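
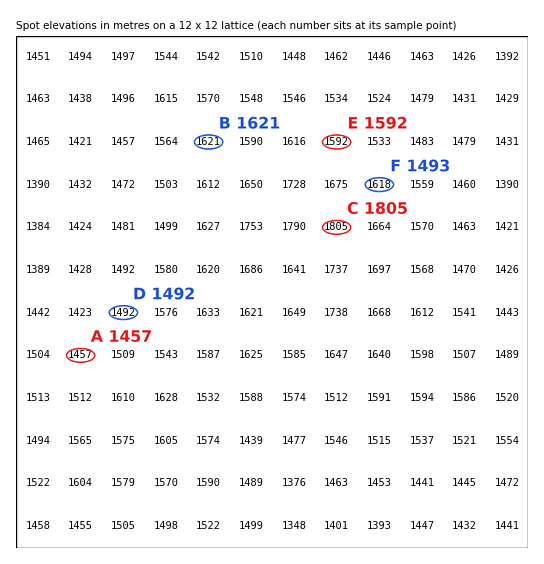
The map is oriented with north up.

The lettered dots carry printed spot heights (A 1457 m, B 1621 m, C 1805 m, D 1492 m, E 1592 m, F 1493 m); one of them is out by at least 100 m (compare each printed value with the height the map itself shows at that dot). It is F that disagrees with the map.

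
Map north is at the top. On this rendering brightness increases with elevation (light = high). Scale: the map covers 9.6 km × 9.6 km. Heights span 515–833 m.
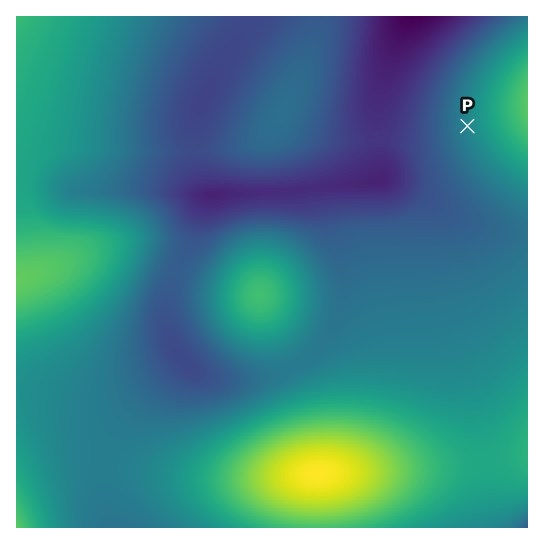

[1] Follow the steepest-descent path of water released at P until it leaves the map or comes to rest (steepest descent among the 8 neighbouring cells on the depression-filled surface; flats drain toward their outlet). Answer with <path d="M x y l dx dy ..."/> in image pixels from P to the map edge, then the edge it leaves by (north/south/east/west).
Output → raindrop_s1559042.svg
<path d="M467 126l-70 0-16-16 0-24 1-1 0-4 3-6 5-18 7-14 0-2 10-22 3-2"/>
exit: north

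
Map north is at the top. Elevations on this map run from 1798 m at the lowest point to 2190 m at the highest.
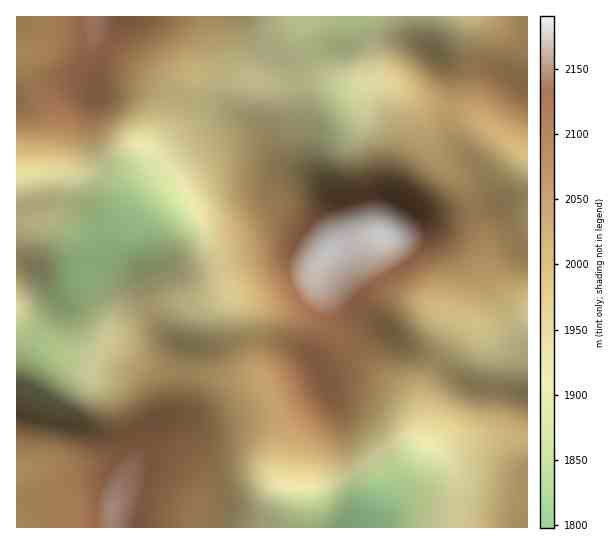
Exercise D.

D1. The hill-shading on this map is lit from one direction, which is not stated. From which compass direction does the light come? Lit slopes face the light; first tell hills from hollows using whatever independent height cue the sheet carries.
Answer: SW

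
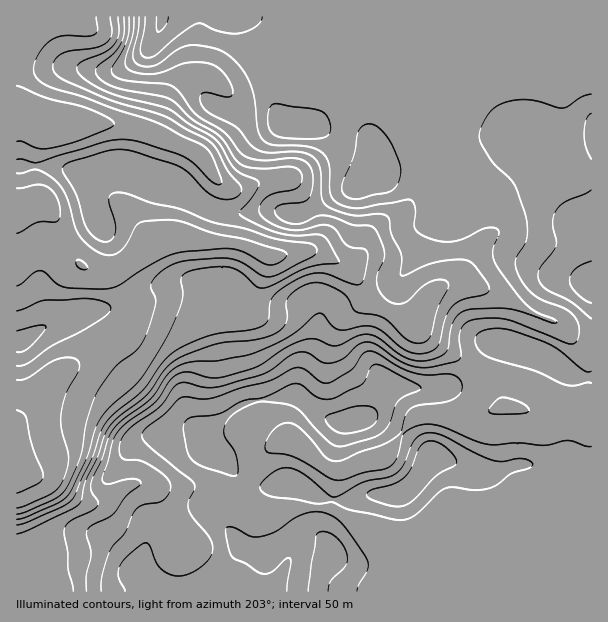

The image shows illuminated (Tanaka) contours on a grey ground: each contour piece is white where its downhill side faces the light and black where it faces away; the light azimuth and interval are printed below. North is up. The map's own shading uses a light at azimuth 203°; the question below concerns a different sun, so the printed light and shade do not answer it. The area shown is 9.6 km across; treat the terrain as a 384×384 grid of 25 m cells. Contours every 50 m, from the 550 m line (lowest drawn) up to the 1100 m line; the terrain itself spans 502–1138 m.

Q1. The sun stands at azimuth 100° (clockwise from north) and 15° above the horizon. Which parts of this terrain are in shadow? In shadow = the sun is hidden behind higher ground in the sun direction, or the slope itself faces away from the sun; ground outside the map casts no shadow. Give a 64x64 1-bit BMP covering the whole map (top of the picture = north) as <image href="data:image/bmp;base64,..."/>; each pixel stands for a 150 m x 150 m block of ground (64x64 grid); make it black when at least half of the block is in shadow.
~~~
<image width="64" height="64" href="data:image/bmp;base64,Qk0+AgAAAAAAAD4AAAAoAAAAQAAAAEAAAAABAAEAAAAAAAACAAATCwAAEwsAAAIAAAAAAAAA////AAAAAAAAAAAAAAAAAAAAAAAAAAAAAAAAAAAAAAAAAAAAAAAAAAAAAAAAAAAAAAAAAAAAAAAAAAAAAAAAAAAAAAAAAAAA8AAAAAAAAAD8AAAAAAAAAH8AAAAAAAAAf4AAAAAAAAB/gAAAAAAAAH/AAAAAcAAAf+AAAABwAAB/4AAAAHgAAD/wAAAAOAAAP/AAAAAAAAA/+AAAAAAAAB/+AAAAAAAAB/+AAAAAAAAA/4AAAAAAAAB/wAAAAAAAAD/AAAAAAAAAH8AAAAAAAAAPwAAAAAAAAAAAAAAAAAAAAAAAAAOAAAAAAAAAB4AAAAAAAAAHgAAAAAAAAAeAAAAAAAAAAQAAAAAAAAAAAAAAAAAAAAAAAAAAAAYAAAAAAAAABgAAAAAAAAAAAAAAAAAAAAAAAAAAAAAAAAAAAAAAAAAAAAAAAAAAAAAAAAAABgAAAAAAAAAGAAAAAAAAAAwAAAAAAAAABAAAAOAAAAAAAAAB4AAAAAAAAQHgAAAAAAAHAMAAAAAAAA+AAAAAAAAADwAAAAAAAAAPAAAAAAAAAAAAAAAAAAAAAAAAAAAAAAAgAAAAAAAAAAAAAAAAAAAAAAAAAAAAAAAAAAAAAAAAAAAAAAAAAAAAAAAAAAAAAPwAAAAAAAAB/AAAAAAAAAf+AAAAAAAAB/4AAAAAAAAH/gAAAAAAAA=="/>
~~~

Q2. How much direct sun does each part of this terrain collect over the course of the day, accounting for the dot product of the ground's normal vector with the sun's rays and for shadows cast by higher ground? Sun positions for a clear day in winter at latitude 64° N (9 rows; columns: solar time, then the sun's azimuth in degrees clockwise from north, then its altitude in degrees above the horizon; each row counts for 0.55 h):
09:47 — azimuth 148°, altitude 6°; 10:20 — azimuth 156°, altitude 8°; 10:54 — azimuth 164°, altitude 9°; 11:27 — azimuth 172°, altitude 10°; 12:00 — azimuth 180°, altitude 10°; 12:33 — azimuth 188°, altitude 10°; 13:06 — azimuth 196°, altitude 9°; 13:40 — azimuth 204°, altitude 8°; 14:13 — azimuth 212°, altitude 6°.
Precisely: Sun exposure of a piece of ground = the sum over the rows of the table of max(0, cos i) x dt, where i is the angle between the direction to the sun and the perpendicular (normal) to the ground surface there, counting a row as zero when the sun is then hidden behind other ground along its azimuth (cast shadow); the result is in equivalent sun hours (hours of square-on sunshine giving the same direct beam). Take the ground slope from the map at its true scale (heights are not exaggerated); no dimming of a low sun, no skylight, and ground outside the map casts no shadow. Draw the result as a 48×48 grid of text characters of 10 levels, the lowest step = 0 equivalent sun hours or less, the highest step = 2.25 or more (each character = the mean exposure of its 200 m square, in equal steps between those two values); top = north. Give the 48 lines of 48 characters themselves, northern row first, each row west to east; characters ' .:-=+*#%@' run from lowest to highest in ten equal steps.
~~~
-:::.. .-----=========--------------------------
::.     .::-+**++++++=---===--------------------
:..      .:+#####*==----------------------------
:...     -#%#*****+--------------------::::::---
---==-::=#@@#+===++=::---:::::-------:::::::::::
+**##%%%%%@%#+-::-==::::::::::::-----::::...::..
**#%%@@@@@@%#*=:.:-=:....::::::::---:::... ...  
-=+**#%@@@@@@%*=-::--.   .:::.::::-::::........ 
::::....-+#%@@@@#+---:.  .:::..:::-::::::::::.::
.          :+%@@@%+==+*++=-::::::---:::------::-
             :+%@%*+#@@@@*=--::::---------------
               :+###@@@@@*=-:::::---------------
--::. .:::.     :*%@@@%#*=-:::::---::--==---::--
*##*+-=++=-::    -#*=-.:--:::---=-:::--===--:::-
****+=-=+*+++=:   .:    .---=+**+-:::---=---::::
=--=+=::-++***+:        .+#%%%@#+--------=--::..
.  :==:::-+**##*+--=+=--+%@@@@#=-----=====--:::.
   .=+=-:-=++++*###%@@@@@%###*=---======-------:
.:::=**+=---.     .-*#%#+=++++====++++=-:::-----
::::-+**+-:               .==--===+**+=-:..:::::
::::..-=-.                 ....:-=+++====-:.....
...     .   ... ..           ..:=++=-:-=++=-::..
..        .:::::::.           :-==-:.   .+*++==-
 .       .::..::.      ...     ...        -#%%#*
    ..::::....          ...                .=*##
  .-===-:...                                 .-+
.-=++=-:..                          .:.       .-
=+**=-:..                           .===-:.    :
#**+=::.                             -+****=:  .
#*=-::..                    ..       .=+**##*=:.
+=-:....                     ::..   .::-==++**+=
=-:::...            ..::     .-=**+++=-----==+++
--::::.          .:==+*+:    .:=+====--::-----==
::::::.      ...:-===+**+-..:-==:     ..::::::::
::::::.   ..:--:----===+****###=.              .
::::::...-===--::::--:::=*#%%%*:.               
..    ..-+**+==--::::   .=**=:   .::.           
.      .=**#**+++=-:     .-:     :=+=-:.:------:
.     .-++=++++++=-:...          -+**+==========
     .=+-. .:::::===-=++-.   . .-+*+++++==------
      ::.   .::..:-=++++==-=+*****+=====--------
        ....:===-::---:. ..-+*###+=---------::::
   ...  .:::-=++=:.......  .:==+==----------::::
.:-----:...:--===-:. .-=-.  .:------------------
-------:. .::::::---:-=-::....:::---------------
-----:::..::.  .:-+===-::-==::------------------
:-----::-==:...:-=====-::=++==------------------
:--------==--:---------::--=--------------------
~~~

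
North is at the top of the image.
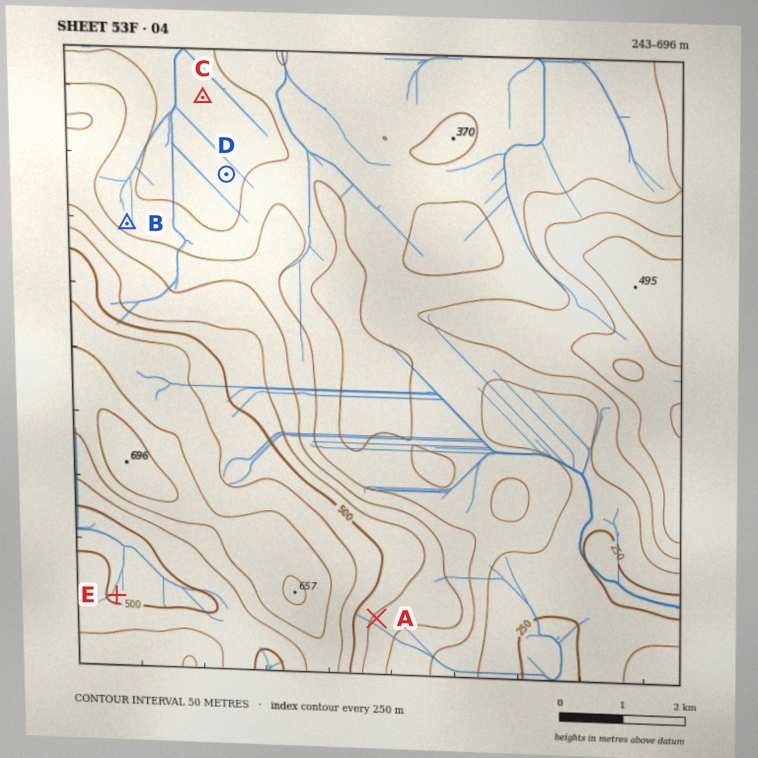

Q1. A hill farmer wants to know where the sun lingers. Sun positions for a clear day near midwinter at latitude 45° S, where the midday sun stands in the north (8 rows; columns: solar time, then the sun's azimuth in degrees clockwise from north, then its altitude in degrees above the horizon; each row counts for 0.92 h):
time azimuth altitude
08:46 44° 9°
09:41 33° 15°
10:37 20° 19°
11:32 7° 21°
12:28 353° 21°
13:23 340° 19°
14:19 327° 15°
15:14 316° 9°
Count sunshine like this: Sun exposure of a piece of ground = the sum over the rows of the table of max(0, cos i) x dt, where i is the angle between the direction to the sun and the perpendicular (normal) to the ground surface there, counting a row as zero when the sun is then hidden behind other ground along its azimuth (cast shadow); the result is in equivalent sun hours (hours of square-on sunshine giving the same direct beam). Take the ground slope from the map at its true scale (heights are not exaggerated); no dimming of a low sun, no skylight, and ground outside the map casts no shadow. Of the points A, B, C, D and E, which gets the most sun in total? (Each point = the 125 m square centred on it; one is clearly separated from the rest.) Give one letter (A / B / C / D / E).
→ B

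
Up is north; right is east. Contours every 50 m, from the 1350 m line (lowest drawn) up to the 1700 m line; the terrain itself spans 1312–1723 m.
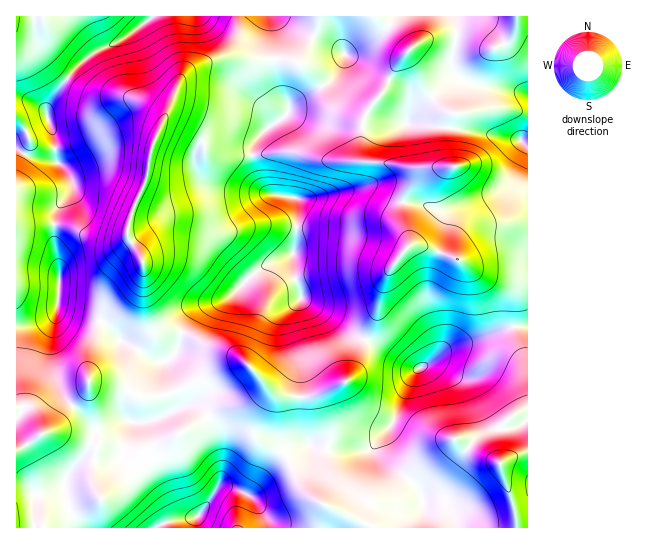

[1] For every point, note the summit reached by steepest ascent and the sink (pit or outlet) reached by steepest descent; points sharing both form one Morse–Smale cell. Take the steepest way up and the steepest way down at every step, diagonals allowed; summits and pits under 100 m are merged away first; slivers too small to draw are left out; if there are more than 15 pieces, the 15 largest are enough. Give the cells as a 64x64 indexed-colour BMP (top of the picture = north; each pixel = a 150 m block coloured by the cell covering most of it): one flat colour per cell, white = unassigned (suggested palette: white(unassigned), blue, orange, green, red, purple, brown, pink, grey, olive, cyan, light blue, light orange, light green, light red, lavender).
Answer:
<image width="64" height="64" href="data:image/bmp;base64,Qk12CAAAAAAAAHYAAAAoAAAAQAAAAEAAAAABAAQAAAAAAAAIAAATCwAAEwsAABAAAAAAAAAA////ALR3HwAOf/8ALKAsACgn1gC9Z5QAS1aMAMJ34wB/f38AIr28AM++FwDox64AeLv/AIrfmACWmP8A1bDFAO7mZmZmZmZmZt3d3d3d3dqqqqqqqqozMzMzMzMzMzM87uZmZmZmZmZmZmZt3d3d2qqqqqqqMzMzMzMzMzMzM8zu5mZmZmZmZmZmZmbd3d2qqqqqozMzMzMzMzMzMzMzzO7mZmZmZmZmZmZmZt3d3aqqqqMzMzMzMzMzMzMzMzPM7uZmZmYWZmZmZmZmbd1mqqqqMzMzMzMzMzMzMzMzM8zu5mZmZhEWZmZmZmZmZmaqqqozMzMzMzMzMzMzMzM8zO5mZmZmERFmZmZmZmZmZmqqozMzMzMzMzMzMzMzMzzM7mZmZmYRERZmZmZmZmZmZqqjMzMzMzMzMzMzMzMzPMzmZmZmZhERFmZmZmZmZmZmajMzMzMzMzMzMzMzMzM8zOZmZmZmERERZmZmZmZmZmZkMzMzMzMzMzMzMzMzMzzM5mZmZmYRERERZmZmZmZmZkREREREREMzMzMzMzMzPMzu5mZhERERERERZmZmZmZERERERERERDMzMzMzMzPMzO7pkRERERERERERZmZmZkREREREREREQzMzMzMzM8zM7pmZEREREREREREWZmZmRERERERERERDMzMzMzMzPMzumZkREREREREREREWZmZEREREREREREQzMzMzMzMzPJmZmZERERERERERERERZmRERERERERERDMzMzMzMzMzmZmZmRERERERERERERERZEERFEREREREMzMzMzMzMzOZmZmZkREREREREREREREREREREURERERDMzMzMzMzM5mZmZmRERERERERERERERERERERFEREREMzMzMzMzMzmZmZmZERERERERERERERERERERERRERERDMzMzMzMzOZmZmZkREREREREREREREREREREREUREREQzMzMzMzM5mZmZmRERERIiIRERERERERERERERREREREQzMzMzMzmZmZmZkRERIiIhERERERERERERERFEREREREMzMzMzOZmZmZmRESIiIiERERERERERERERERREREREREQzMzM5mZmZmZESIiIiIhERERERERERERERFERERERERERDMzd5mZmZkSIiIiIiERERERERERERERERRERERERERERER3d3mZd3IiIiIiIhERERERERERERERFERERERERERERHd3d3d3dyIiIiIiIREREREREREREREUREREREREREREd3d3d3d3ciIiIiIiIhERERERERERERRERERERERERER3d3d3d3d3IiIiIiIiIREREREREREREURERERERERERHd3d3d3d3dyIiIiIiIiERERERERERERREREREREREREd3d3d3d3d3ciIiIiIiIhERERERERERFERERERERERER3d3d3d3d3dyIiIiIiIiIhERERERERERRERERERERERHd3d3d3d3d3IiIiIiIiIiIhEREREREREUREREREREREd3d3d3d3d3IiIiIiIiIiIiIhERERERERRERBFERERER3d3d3d3d3ciIiIiIiIiIiIiEREREREREREREURERERHd3d3d1VVUiIiIiIiIiIiIiIRERERERERERERFEREREd3d3dVVVVSIiIiIiIiIiIiIhERERERERERERERRERERVVVVVVVVVIiIiIiIiIiIiIiEREREREREREREREREREVVVVVVVVVVSIiIiIiIiIiIiIRERERERERERERERERERVVVVVVVVVVIiIiIiIiIiIiIhERERERERERERERERERFVVVVVVVVVUiIiIiIiIiIiIREREREREREREREREREREVVVVVVVVVVVIiIiIiIiIiERERERERERERERERERERERVVVVVVVVVVUiIiIiIiIiERERERERERERERERERERERFVVVVVVVVVVSIiIiIiIiIREREREREREREREREREREREVVVVVVVVVVVUiIiIiIiIhERERERERERERERERERERERVYiFVVVVVVVSIiIiIiIiERERERERERERERERERERERGIiIVVVVVVVVIiIiIiIiIREREREREREREREREREREREYiIhVVVVVVVUiIiIiIiIhERERERERERERERERERERERiIiFVVVVVVVVIiIiIiIiIRERERERERERERERERERERGIiFVVVVVVVVUiIiIiIiIiEREREREREREREREREREREYiIVVVVVVVVVVIiIiIiIiIiERERERERERERERERERERiIhVVVVVVVVVUiIiIiIiIiIRERERERERERERERERERGIiFVVVVVVVVVVIiIiIiIiIiEREREREREREREREREREYiIhVVVVVVVVVUiIiIiIiIiIiERERERERERERERERERiIiIVVVVVVVVVSIiIiIiIiIiIiERERERERERERERERGIiIiFVVVVVVVVUiIiIiIiIiIiIhEREREREREREREREYiIiIhVVVVVVVVVIiIiIiIiIiIiERERERERERERERERiIiIiIVVVVVVVVVVUiIiIiK7IiIhERERERERERERERGIiIiIiFVVVVVVVVVVW7u7u7siIiEREREREREREREREYiIiIiIiFVVVVVVVVVbu7u7u7IhERERERERERERERERiIiIiIiIiFVVVVVVVVW7u7u7sRERERERERERERERERGIiIiIiIiIhVVVVVVVVbu7u7//EREREREREREREREREYiIiIiIiIiIhVVVVVVVu7u///8RERERERERERERERER"/>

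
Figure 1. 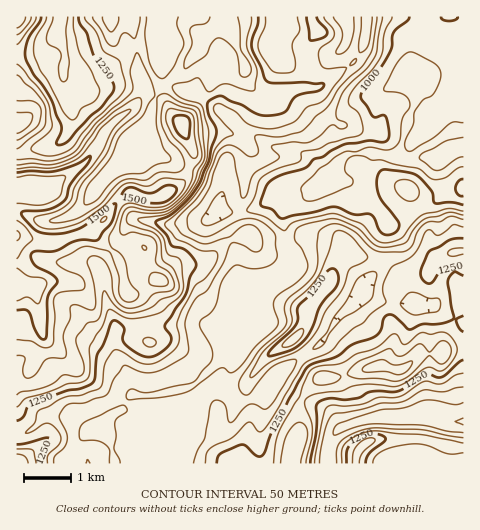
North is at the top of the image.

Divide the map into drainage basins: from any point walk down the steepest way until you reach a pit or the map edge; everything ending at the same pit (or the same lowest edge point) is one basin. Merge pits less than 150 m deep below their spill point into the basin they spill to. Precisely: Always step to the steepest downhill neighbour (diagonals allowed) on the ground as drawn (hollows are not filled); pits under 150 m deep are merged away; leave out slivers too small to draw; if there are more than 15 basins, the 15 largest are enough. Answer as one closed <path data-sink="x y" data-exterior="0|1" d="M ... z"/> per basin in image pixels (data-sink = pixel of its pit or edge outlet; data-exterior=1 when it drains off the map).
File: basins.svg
<path data-sink="442 155" data-exterior="0" d="M463 16l-353 1 6 3 16 0 6 53 5 14-3 12-10 11-22 17-12 21-15 18-33 22-19-3-13 8 1 271 274 0 0-8 9-19 0-33 6-13 13-12 17-1 40-12 26 4 17-16 20 0 8-4 17-2z"/><path data-sink="61 17" data-exterior="1" d="M110 16l-94 1 1 175 12-7 19 3 33-22 15-18 12-21 22-17 10-11 3-12-5-14-6-53-16 0z"/><path data-sink="463 421" data-exterior="1" d="M463 348l-16 2-8 4-20 0-17 16-26-4-40 12-17 1-13 12-6 13 0 33-9 19 0 7 172 1z"/>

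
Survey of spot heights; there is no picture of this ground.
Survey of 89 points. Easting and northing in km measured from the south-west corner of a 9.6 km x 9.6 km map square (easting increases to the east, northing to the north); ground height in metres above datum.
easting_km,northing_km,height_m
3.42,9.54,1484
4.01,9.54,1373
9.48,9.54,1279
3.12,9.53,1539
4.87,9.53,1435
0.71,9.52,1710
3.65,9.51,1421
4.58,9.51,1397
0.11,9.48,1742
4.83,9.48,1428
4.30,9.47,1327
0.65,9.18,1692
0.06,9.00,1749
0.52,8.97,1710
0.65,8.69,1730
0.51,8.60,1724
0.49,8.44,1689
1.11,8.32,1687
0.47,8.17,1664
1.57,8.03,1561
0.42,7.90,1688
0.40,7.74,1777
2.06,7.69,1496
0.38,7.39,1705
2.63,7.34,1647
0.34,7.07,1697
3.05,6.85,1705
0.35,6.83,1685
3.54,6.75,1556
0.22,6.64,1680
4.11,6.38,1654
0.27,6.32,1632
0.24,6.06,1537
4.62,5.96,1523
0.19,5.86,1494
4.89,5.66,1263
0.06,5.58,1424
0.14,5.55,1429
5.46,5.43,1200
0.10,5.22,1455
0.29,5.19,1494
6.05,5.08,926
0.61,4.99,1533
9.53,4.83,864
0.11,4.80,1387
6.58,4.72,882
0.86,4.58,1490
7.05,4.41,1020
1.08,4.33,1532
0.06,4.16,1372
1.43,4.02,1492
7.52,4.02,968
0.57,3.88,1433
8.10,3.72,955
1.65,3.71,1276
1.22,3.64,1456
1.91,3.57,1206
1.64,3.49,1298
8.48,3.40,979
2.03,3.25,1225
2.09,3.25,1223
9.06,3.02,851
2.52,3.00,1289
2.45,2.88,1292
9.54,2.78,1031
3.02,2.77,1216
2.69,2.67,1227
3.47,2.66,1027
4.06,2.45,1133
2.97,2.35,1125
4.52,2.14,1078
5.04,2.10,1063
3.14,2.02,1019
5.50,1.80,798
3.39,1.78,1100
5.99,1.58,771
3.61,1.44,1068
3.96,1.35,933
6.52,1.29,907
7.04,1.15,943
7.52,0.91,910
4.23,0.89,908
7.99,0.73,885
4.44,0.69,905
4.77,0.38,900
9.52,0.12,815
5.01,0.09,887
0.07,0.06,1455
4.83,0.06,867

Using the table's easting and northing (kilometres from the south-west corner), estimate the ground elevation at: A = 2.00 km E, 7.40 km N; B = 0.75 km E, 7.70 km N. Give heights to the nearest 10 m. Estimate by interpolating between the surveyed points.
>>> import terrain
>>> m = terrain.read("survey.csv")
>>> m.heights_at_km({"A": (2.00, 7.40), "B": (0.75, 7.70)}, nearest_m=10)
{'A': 1560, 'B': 1720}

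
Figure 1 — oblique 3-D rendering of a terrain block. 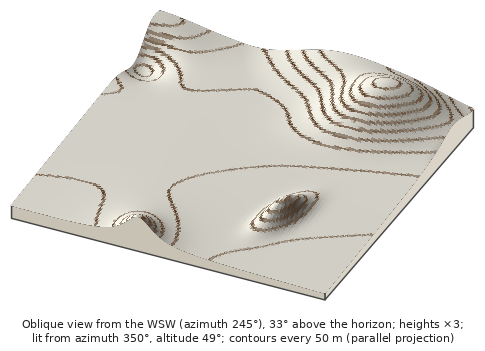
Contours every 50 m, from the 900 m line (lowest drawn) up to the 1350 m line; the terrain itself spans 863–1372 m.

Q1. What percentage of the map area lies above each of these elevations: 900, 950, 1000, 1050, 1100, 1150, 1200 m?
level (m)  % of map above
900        93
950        67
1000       28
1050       18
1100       13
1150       9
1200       6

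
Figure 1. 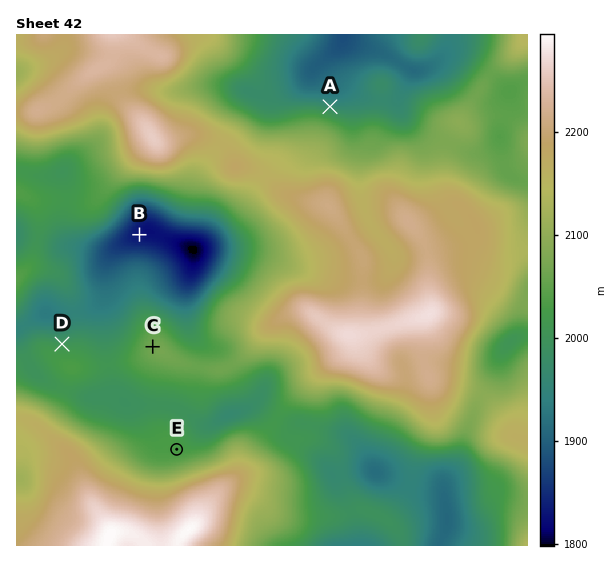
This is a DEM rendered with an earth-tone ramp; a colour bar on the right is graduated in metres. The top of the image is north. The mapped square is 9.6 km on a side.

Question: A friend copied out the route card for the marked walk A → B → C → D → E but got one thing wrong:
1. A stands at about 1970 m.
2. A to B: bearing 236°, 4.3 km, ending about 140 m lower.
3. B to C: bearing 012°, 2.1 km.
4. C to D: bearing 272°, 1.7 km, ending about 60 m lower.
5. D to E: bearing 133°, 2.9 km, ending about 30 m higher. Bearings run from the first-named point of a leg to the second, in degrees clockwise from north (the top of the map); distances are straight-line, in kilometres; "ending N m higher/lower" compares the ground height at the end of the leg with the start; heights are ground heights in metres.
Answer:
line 3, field bearing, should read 173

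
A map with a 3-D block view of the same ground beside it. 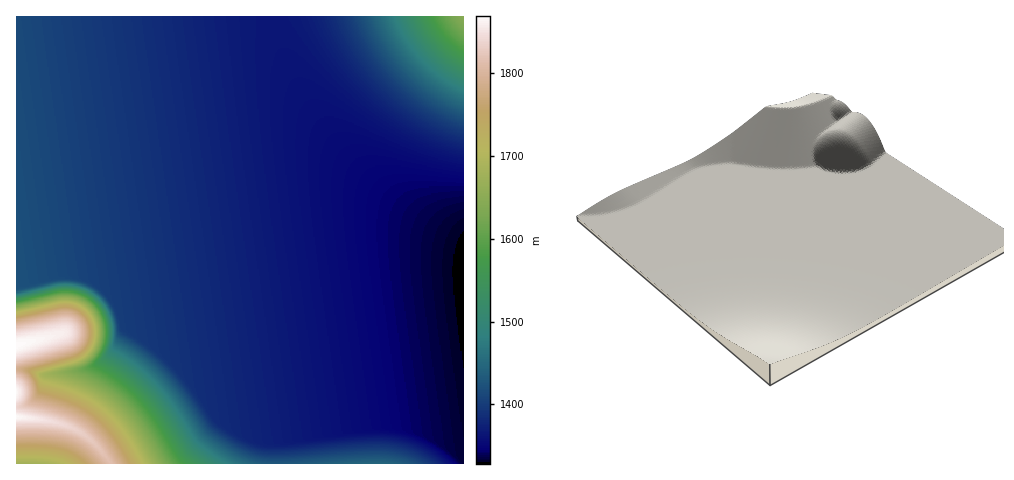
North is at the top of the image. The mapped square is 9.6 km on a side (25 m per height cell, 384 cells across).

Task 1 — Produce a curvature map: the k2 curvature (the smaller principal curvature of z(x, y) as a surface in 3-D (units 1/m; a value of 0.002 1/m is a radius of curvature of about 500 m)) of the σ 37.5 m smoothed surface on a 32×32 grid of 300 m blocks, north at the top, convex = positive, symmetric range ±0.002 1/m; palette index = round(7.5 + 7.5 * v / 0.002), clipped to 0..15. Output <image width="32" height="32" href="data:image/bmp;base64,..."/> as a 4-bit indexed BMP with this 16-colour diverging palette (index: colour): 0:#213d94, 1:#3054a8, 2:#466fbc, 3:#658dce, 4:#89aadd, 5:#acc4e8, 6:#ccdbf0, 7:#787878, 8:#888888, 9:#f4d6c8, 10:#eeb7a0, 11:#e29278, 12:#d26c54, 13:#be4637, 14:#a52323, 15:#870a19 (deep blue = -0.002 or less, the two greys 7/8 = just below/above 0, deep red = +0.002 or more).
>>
<image width="32" height="32" href="data:image/bmp;base64,Qk12AgAAAAAAAHYAAAAoAAAAIAAAACAAAAABAAQAAAAAAAACAAATCwAAEwsAABAAAAAAAAAAlD0hAKhUMAC8b0YAzo1lAN2qiQDoxKwA8NvMAHh4eACIiIgAyNb0AKC37gB4kuIAVGzSADdGvgAjI6UAGQqHAHd3d4h3d3d3d3d3d3eIh3Z3d3eHd3d3d1ZmZmd3d3Znd3eIh3d3d1Z3d3d2ZmZ3d3iIh3d3d3V3d3d3d3d3d3dUd3d3d3dmd3d3d3d3d3d3pHd3d3d3V3d3d3d3d3d3dyAAFXd3dXd3d3d3d3d3d3d3iIInd1d3d3d3d3d3d3d3iIipNWV3d3d3d3d3d3d3d3d5qoBnd3d3d3d3d3d3d3d3ealyd3d3d3d3d3d3d3d3d4mZBnd3d3d3d3d3d3d3dwFYUEd3d3d3d3d3d3d3d3d3MTd3d3d3d3d3d3d3d3d3d3d3d3d3d3d3d3d3d3d3d3d3d3d3d3d3d3d3d3d3d3d3d3d3d3d3d3d3d3d3d3d3d3d3d3d3d3d3d3d3d3d3d3d3d3d3d3d3d3d3d3d3d3d3d3d3d3d3d3d3d3d3d3d3d3d3d3d3d3d3d3d3d3d3d3d3d3d3d3d3d3d3d3d3d3d3d3d3d3d3d3d3d3d3d3d3d3d3d3d3d3d3d3d3d3d3d3d3d3d3d3d3d3d3d3d3d3d3d3d3d3d3d3d3d3d3d3d3d3d3d3d3d3d3d3d3d3d3d3d3d3d3d3d3d3d3d3d3d3d3d3d3d3d3d3d3d3d3d3d3d3d3d3d3d3d3d3d3d3d3eHd3d3d3d3d3d3d3d3d3d4h3d3d3d3d3d3d3d3d3d3iI"/>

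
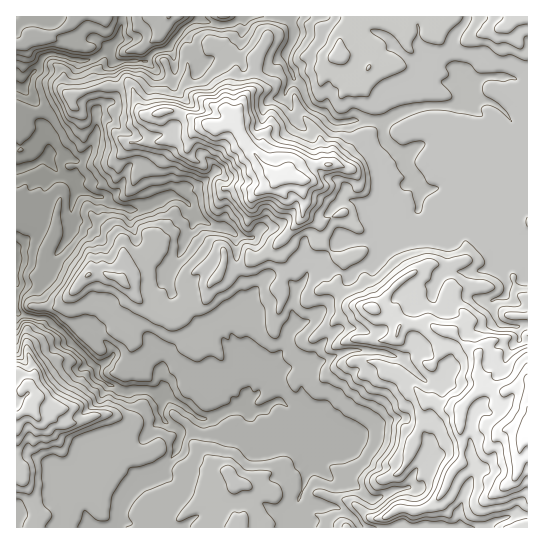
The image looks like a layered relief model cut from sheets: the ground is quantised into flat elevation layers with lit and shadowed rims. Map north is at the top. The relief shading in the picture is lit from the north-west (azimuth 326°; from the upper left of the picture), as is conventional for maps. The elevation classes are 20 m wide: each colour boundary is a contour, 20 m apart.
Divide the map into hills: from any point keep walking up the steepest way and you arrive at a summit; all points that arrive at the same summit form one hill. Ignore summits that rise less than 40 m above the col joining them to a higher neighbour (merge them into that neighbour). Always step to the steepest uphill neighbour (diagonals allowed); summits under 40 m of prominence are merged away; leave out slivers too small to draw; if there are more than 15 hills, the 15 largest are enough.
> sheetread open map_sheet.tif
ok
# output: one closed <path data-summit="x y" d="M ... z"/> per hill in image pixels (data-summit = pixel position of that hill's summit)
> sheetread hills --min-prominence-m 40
<path data-summit="527 431" d="M469 87l-6 0-2 12-3 6-39 2-24 8-11 7 1 19 19 16 3 10 9 10 7 12-4 10 0 11 12 12 4 15-44 3-18 23-16 6-7 7-32-11-8 0-3 2 0 10-10 12-12-12-16-1-8 6-19 25 2-4-1-20-7-14-1-35-10-6-14-3-14-9-13 23-4 15-9 12-2 17 3 10 10 3 6 6 14 27-25 15-15 15-3-9-9-11-29-18-8 0-18 11-8-8-4 0-15 14 28 29 1 8 10 9 19 8 17-3 11 3 7 11 0 11 3 7 9 6 4-2 10-16 14 10 9 0 20-10 12-1 4 3 12 0 17-10 6 0 18 12 14 20 2 12-4 8-6 29-10 31-1 15 234-1 0-372-9-10-4-18-8-13-14-11-14-3-3-10z"/><path data-summit="282 177" d="M243 16l-12 9 1 6-3 7-13 17-10 8-5 1-4-3-4-15-4-7-8-7-12 15 6 15-2 7-3 2-11 1-13-11-34 2 5 24-1 8-5 6-10 4-5 6 1 19-5 16-11 14-6 1 1 10-4 8 4 8 18 9 9 1 14 10 12 2 12 0 25-12 8-1 12 5 10 14 7 6 30 11 3 5 0 32 7 14 2 21 16-22 8-6 16 1 12 12 10-12 0-10 3-2 8 0 32 11 7-7 16-6 18-23 44-3-4-15-12-12 0-11 4-10-7-12-9-10-3-10-19-16-1-18-11-3-22 0-14 3-6-3-6-8-14-5-7-13-1-7-10-9-8-23-22 16-12 0-6-3-5-10 1-24 3-7z"/><path data-summit="34 411" d="M17 312l-1 215 98 1 5-9 4-21 15-17 22-10 15-17 6-21-6-6-11-6-3-7 0-11-7-11-8-3-20 3-19-8-10-9-1-8-9-10-18-16-6-9-16-13-9 0z"/><path data-summit="519 17" d="M527 16l-237 0 3 11 0 11-8 19 8 21 10 9 6 18 16 7 6 8 6 3 14-3 22 0 10 3 12-8 24-8 39-2 3-6 2-12 6 0 7 3 3 10 14 3 14 11 8 13 4 18 8 10z"/><path data-summit="123 282" d="M77 188l-5 14-1 28-3 8-13 17-8 18-6 6-15 5-10-1 0 28 10 5 21 3 20 18 16-13 4 0 8 8 18-11 8 0 29 18 9 11 3 9 15-15 26-15-8-11-7-16-6-6-10-3-3-10 2-17 12-17 1-10 9-14 3-11-10-13-12-5-8 1-25 12-12 0-12-2-14-10-9-1z"/><path data-summit="235 483" d="M281 401l-6 0-17 10-12 0-4-3-12 1-20 10-9 0-14-10-11 17 5 8-6 20-17 19-16 6-15 14-6 8-2 18-4 8 178 1 2-3 0-12 10-31 6-29 4-8 0-8-11-19z"/><path data-summit="35 38" d="M122 16l-105 0-1 70 3 2 6-1 6-12 9-10 1-6 6-4 11 0 24 6 12-2 15-8 10-13 4-15z"/><path data-summit="169 17" d="M199 16l-76 0-4 22-10 12 3 11 2 2 32-2 8-9 16-5 13-18 14-9z"/>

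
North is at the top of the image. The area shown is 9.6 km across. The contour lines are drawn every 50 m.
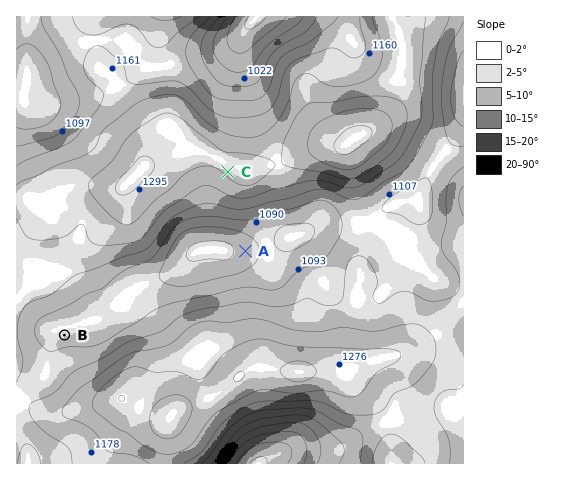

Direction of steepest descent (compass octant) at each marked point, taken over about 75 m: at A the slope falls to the W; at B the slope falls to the N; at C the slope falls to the SW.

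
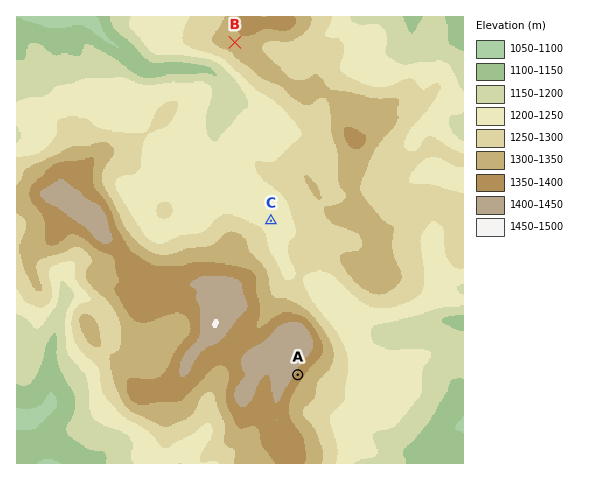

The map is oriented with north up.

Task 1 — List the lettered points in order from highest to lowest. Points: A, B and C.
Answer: A B C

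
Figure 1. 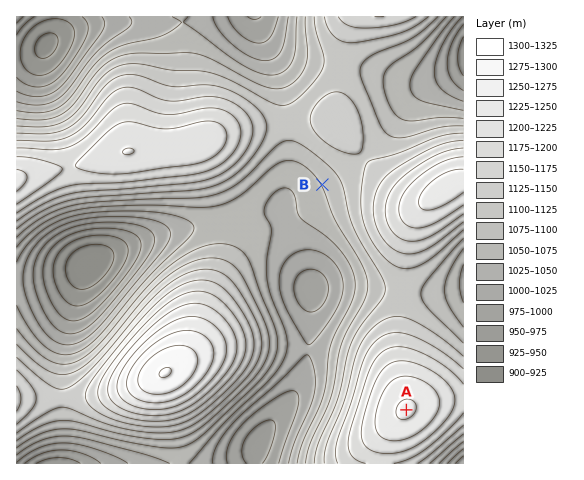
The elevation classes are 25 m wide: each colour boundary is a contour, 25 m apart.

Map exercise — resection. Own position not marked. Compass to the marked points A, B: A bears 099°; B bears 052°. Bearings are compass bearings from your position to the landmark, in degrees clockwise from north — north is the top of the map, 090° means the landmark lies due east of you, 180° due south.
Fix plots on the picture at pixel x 97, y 361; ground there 1120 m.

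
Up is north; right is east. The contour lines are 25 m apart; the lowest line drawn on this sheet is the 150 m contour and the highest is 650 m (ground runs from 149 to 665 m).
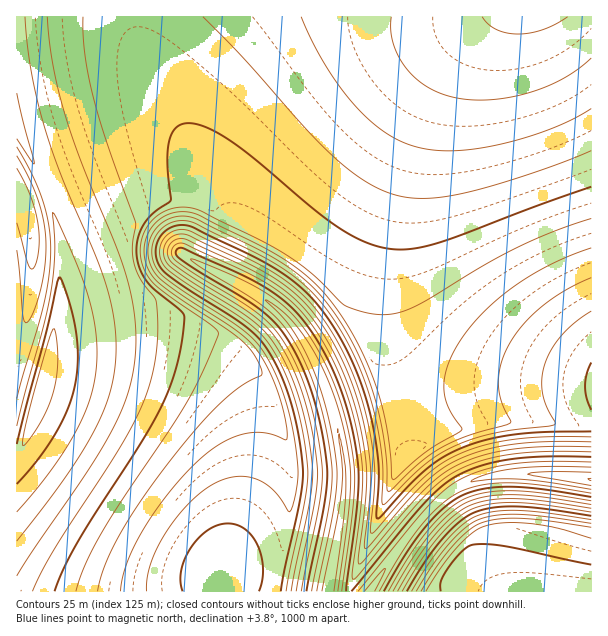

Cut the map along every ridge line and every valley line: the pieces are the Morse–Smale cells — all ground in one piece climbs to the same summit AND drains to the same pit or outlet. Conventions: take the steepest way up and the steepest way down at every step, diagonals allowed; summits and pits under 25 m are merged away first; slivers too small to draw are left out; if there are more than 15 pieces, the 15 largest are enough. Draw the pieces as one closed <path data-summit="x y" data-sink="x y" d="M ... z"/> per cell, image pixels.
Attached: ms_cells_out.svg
<path data-summit="41 389" data-sink="329 591" d="M134 16l-118 1 0 114 8 10 22 47 8 22 6 30 0 57-6 41 77-8 43 0 30 4 14 4 21 12 15 18 16 25 12 32 8 39 0 36-14 91 72 1 49-124 13-15-13-49-61 16-18-54-24-40-28-26-61-34 21-44 2-7-74-135-16-41z"/><path data-summit="527 17" data-sink="329 591" d="M492 16l-358 1 4 22 16 41 74 135-2 7-21 44 61 34 28 26 24 40 18 54 59-16 2-2-6-22-6-44 0-61 12-74 23-78 20-46 20-29z"/><path data-summit="527 17" data-sink="591 479" d="M591 16l-97 0-24 20-30 41-16 34-14 39-13 51-11 59-1 76 6 44 5 21 2 2 45-9 46-6 39-3 64-1z"/><path data-summit="41 389" data-sink="591 479" d="M174 330l-63 1-49 6-10 4-18 73-12 39-6 8 1 131 259-1 14-91 0-36-13-53-17-34-21-27-21-12-14-4z"/><path data-summit="41 389" data-sink="591 479" d="M591 385l-63 0-39 3-46 6-45 9 0 11 12 39-12 12-7 21 14 16 2-2 4 6 14 10 21-22 9-6 31-12 23-2 28 0 54 6z"/><path data-summit="573 591" data-sink="591 479" d="M537 474l-28 0-35 6-28 14-22 22 40 38 14 22 17 16 96 0 1-112z"/><path data-summit="41 389" data-sink="21 203" d="M17 132l0 328 7-11 25-90 9-48 3-39-1-32-6-30-12-33z"/><path data-summit="573 591" data-sink="371 591" d="M425 517l-17 19-38 55 124 1-16-16-14-22z"/><path data-summit="41 389" data-sink="371 591" d="M392 487l-4 4-39 97 1 4 19 0 3-2 24-38 28-36-17-16-2 2z"/>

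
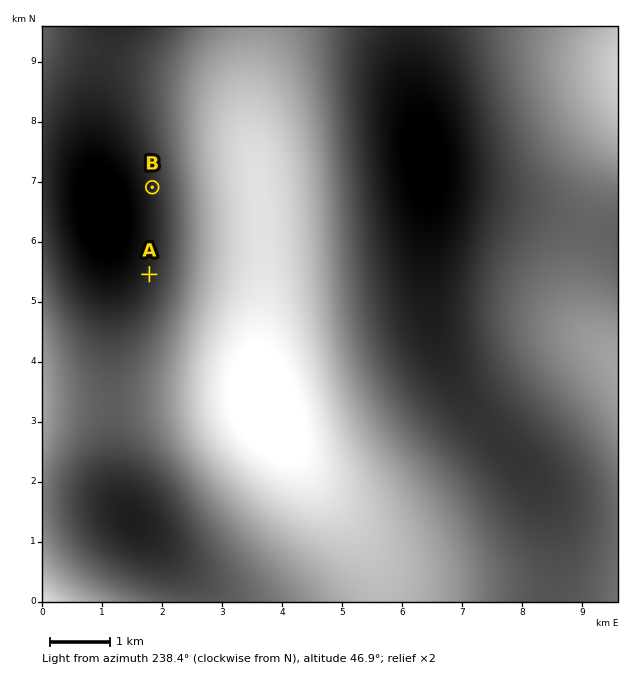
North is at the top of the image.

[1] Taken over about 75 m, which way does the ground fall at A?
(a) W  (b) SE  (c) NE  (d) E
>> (d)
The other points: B E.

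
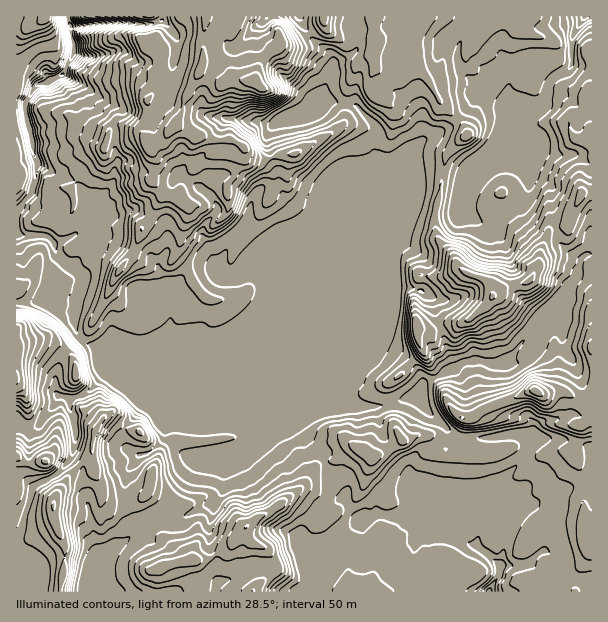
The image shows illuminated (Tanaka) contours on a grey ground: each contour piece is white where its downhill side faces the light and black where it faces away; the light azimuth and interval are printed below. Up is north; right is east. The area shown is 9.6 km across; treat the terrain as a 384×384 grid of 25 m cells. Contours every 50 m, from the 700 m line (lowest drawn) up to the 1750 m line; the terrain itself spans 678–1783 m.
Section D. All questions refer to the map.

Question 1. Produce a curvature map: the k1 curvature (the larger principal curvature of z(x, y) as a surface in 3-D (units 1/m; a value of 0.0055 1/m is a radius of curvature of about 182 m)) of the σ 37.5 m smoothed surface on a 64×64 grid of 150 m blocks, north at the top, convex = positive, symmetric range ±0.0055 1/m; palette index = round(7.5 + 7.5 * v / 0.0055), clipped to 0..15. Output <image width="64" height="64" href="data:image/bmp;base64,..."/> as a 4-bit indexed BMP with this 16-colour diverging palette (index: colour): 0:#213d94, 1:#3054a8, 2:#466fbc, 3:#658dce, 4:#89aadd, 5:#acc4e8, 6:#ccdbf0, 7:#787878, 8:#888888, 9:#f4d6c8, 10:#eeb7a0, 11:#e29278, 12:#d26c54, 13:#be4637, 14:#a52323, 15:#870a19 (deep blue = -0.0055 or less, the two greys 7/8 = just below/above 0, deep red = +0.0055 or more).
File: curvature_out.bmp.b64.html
<image width="64" height="64" href="data:image/bmp;base64,Qk12CAAAAAAAAHYAAAAoAAAAQAAAAEAAAAABAAQAAAAAAAAIAAATCwAAEwsAABAAAAAAAAAAlD0hAKhUMAC8b0YAzo1lAN2qiQDoxKwA8NvMAHh4eACIiIgAyNb0AKC37gB4kuIAVGzSADdGvgAjI6UAGQqHAIeI7md4h3mKh4mYiZvcdniIiZiIiImIiImrW8mIh4mYeHe/h4iImqqZmId4eJ3Jyod4mIiHh4iImazJypmIiId4d5+HiIib3bmIl3iHeM2od3eYeIeHeIiIitiqmIiIqHh3n4d3iJqZve7bmXh4y4d3d5iIl3eIiIiaqJqYh3eZiHePqHd4iIeHi5mriZvoeHd4mHiYeIiImZibmph3d5qIiK+YeIiIh5qauKu5zbp3iImIiJiIeIiIiLqJmHeIqomI/IiKiId5l3i3icuoeHeZmIiImIiIh4mYmYiJh4ipiIn5eIuIh4iHebipneh3h4qoh3iYiIiIiJiIiIiZiKmYm/eJm6iId4mIuXra/8iYmZuXeIiId4iIiIiIiIiIqaiL+IeLqZqYibuGe8eZ/5iHiaqIiZiHeIiIiIiHeHeZyJv5Z4uomsmbqsqpp4ae+oiXe7iJh4d3eIh3h4iIiJnWqe2YjJiIyql3ipeHeImuuYh42Ih3h4h4iHeIeIh3mbmIn6i9mIjMl3d4h3d3iXm4iIe6iHeHiHiId4iHeIiYibyq+Ot3eL+Hd3iHh3iJeKmIh5yXd4iIeIiIiJh3iKjt/7e7+ZmXn6d3eIh3iIiJiZmHnLh2iYiIiIiIiod5uOms+oz3eIeMx3d4iId3d4mIeJrczaiJqqqqqqqJqqqn1or6efdnieyamZmIiIiIiIiZvah53qiZmIiImpiIiaanePp4+ne/+nmZmZmZiId4iZu4ionr3siaiIiId4h4uYp464vPec+neId3iIiHd3eKu6mKnNiYmJvLqpqnre7sfonMe4/8yah4iIiIiId3d4iHiIicuYd47/yqq4iaiIiPmaverO6XiIh3d4iIiIiIh3eHd4mIh5v4nP64Z8yXib+peKicqod4h3d3eIiIiIiIiIiIiId4n6d4nP/a+4rL6meL2qx4iHeHd3eIh3iIiIiIiJrLiHe/mImIiv/sy5npiIv+p4eIiIiIiIiHd4iIiHd3ib/pdrqYmYh3nZmYi/h3ePlnd4iHd4iIiIh3eIiHd3iIiN+Jx3iZd2eamJh86HiI+XeIiIiHd4iIiId3eIh3iHd3jL+neIiHeHeYl33oiI36h4iIiIh4iIiId3d4iIeIiHd4v5mJiIiIh4mYjdqZromHd4iIiIiIiIh3d3eIh4iHd3j7ubpol6iIiomtybzZfLh3iIiHiIiIiHd3d4iHd3d3ifm52nuIp4iKh337qqh76HiIiIiHiIiIh3d4iIh3d3eJ+6vPuHmYiIh3fbyYiHn6aJiIiIiIiIiIiIeIiId4d3n5irz8mJl3d3d9iYiJd5+KmIiHiIiIiIiIh3iIh4h3eviZd5/YqYd3iIyYeImIfrqIiIh4m7uYiIiIiIiIiHd893h3eeypmYh3fKmHiId5+Wd3eIi5eJmYiIiIiIiId3u1ead4yqu6qYibm4iJp3j7Voh3i5d3eJiHeIiIh4h3edq5mq3rvv25eIqLmJqXiL+pqqmbd3iHiId4iIiIeHeK7Ku+/qqXrriZeom5mHmYn+mnvJl3eId3iHd3iIiIiIyoaO6XeIm86oiLiLqKqIiI+3mMqHeIiHd4iIiIiIiIiXd6+nZoaJrpp3eru3upiIaveYnIh4eId3d4iHiIiHeHia+6l3homeiKmWmHmYiYd3+oiMp8iImHd3iId4iId4iJ7GmYd3p4y4yXrLuqiImYjch4y37YiJh3iIh3iIiIiHj4V4d3mYerrYerqYqYh3arymasmf6YqoiIiIiIiIiIiPdniIiId6qcmGqYeJiHeJesd7vMb5iLmIiIiIiHeId3+XeIiIl3qZvGmsl4mIeHuorMyrqfp3q4mHd3iId4h3fseIiYmHepmenIq5mIh4mbrKi4eL23eMi4h3d4iHiId66HiJqYh6h43NmNqYiJibq8d6h6msl3qcd3d3d4iIiHn3d4iZh3iZnYy6yYiJqoqquHeoeIu4mYyId3d3d4iIePd3eIiIeIibfLaqh3jZipu5Z5qIecu5eqh3d3h3iHiI6Hd4iIh3iZqNmcmZmOuIfMiYmJmZzN7+2od3iIeHeIjMd4iIiHd4d655uIeb+6quu4bIiYr6eZrfyHeIiZh3iZ7JiIiHd3qqrYmompetirudqc3d3rpXiJr/uYiIyHh3ef+4iIh3eLqcapiIiK2byXvbqqm6e3aHd4v8q5e5l3h3zsmHiIiKt4qLmJqZiriseMuYh4lol3d3d5ypd7qYi4zJqYh4iru4mb28uZd5hY6IjYiYm3a3iId3i5iauph7vHeoeIiHeLiYrbqZmYiHrod+mMp6mLmqmHeJeMuYiIu5d5h3iIh5ia6NmauYiIi7uIvXnZmr/+t3d4uK2IiIm6hnioeImIiZrpdZqJqqmbi4iOmc7N7qyYh4m6rHiYiamZh4mIiYiqmryptu65h5qbiIvJiqm7d8dph5uMmZmKiYiZd4iZmIebmqn7uru6yJuXeOiJd62Jyph3jJuXiZp6iKeIh4mqqIuYmuppiYqKupiH2Yh4i9qoiIaZvId5uHqJmIiIeInIq6h422vrp3y4qZjZiImYvcy5eMl8mHi4eZi4iImIidm8uXnpvc3+39u4eNh4qJqvqZq+qIuoiMd3mKl3iZrMx6y+u9edy73qrbiX2Xi6iN+Yqvl3eoiIuneIipd4mZianHnPuP+4iJqra6jLmKuWzHac+IiLmIeLqZiIqqmZmJqJ"/>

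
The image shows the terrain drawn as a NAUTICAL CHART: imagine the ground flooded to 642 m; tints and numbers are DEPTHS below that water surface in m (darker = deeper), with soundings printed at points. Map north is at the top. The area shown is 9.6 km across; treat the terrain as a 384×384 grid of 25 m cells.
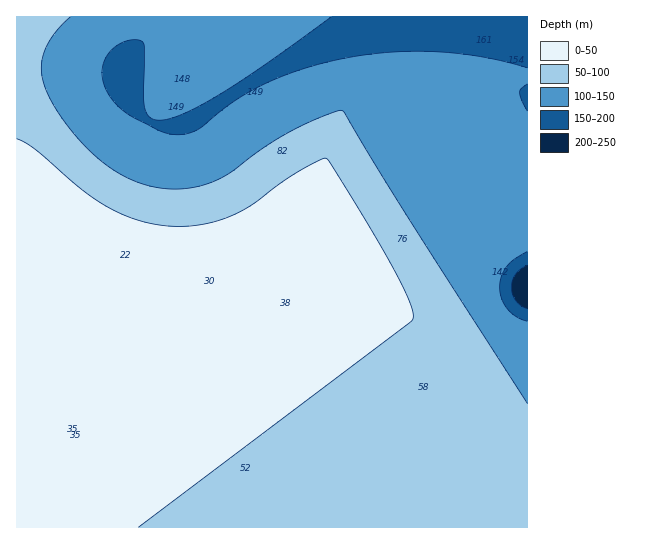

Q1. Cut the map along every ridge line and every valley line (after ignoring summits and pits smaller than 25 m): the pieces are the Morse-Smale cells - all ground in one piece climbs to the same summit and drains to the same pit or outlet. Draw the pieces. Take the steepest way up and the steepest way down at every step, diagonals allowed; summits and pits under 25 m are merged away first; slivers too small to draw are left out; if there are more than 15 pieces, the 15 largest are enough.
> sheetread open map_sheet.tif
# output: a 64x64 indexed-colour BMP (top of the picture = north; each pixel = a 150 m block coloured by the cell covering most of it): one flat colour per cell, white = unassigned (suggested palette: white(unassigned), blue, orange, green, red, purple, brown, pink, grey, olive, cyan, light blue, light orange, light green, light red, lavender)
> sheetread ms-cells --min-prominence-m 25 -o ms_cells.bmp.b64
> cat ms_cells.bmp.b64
<image width="64" height="64" href="data:image/bmp;base64,Qk12CAAAAAAAAHYAAAAoAAAAQAAAAEAAAAABAAQAAAAAAAAIAAATCwAAEwsAABAAAAAAAAAA////ALR3HwAOf/8ALKAsACgn1gC9Z5QAS1aMAMJ34wB/f38AIr28AM++FwDox64AeLv/AIrfmACWmP8A1bDFABERERERERERERERERERERERERERERERERERERERERERERERERERERERERERERERERERERERERERERERERERERERERERERERERERERERERERERERERERERERERERERERERERERERERERERERERERERERERERERERERERERERERERERERERERERERERERERERERERERERERERERERERERERERERERERERERERERERERERERERERERERERERERERERERERERERERERERERERERERERERERERERERERERERERERERERERERERERERERERERERERERERERERERERERERERERERERERERERERERERERERERERERERERERERERERERERERERERERERERERERERERERERERERERERERERERERERERERERERERERERERERERERERERERERERERERERERERERERERERERERERERERERERERERERERERERERERERERERERERERERERERERERERERERERERERERERERERERERERERERERERERERERERERERERERERERERERERERERERERERERERERERERERERERERERERERERERERERERERERERERERERERERERERERERERERERERERERERERERERERERERERERERERERERERERERERERERERERERERERERERERERERERERERERERERERERERERERERERERERERERERERERERERERERERERERERERERERERERERERERERERERERERERERERERERERERERERERERERERERERERERERERERERERERERERERERERERERERERERERERERERERERERERERERERERERERERERERERERERERERERERERERERERERERERERERERERERERERERERERERERERERERERERERERERERERERERERERERERERERERERERERERERERERERERERERERERERERERERERERERERERERERERERERERERERERERERERERERERERERERERERERERERERERERERERERERERERERERERERERERERERERERERERERERERERERERERERERERERERERERERERERERERERERERERERERERERERERERERERERERERERERERERERERERERERERERERERERERERERERERERERERERERERERERERERERERERERERERERERERERERERERERERERERERERERERERERERERERERERERERERERERERERERERERERERERERERERERERERERERERERERERERERERERERERERERERERERERERERERERERERERERERERERERERERIiIiIiIiEREREREREREREREREREREREREREREREREiIiIiIiIiIiIREREREREREREREREREREREREhERERIiIiIiIiIiIiIiIRERERERERERERERERERERESIhESIiIiIiIiIiIiIiIiIRERERERERERERERERERERIiIiIiIiIiIiIiIiIiIiIiEREREREREREREREREREREiIiIiIiIiIiIiIiIiIiIiIhERERERERERERERERERESIiIiIiIiIiIiIiIiIiIiIiIhERERERERERERERERERIiIiIiIiIiIiIiIiIiIiIiIiIREREREREREREREREREiIiIiIiIiIiIiIiIiIiIiIiIiERERERERERERERERESIiIiIiIiIiIiIiIiIiIiIiIiIRERERERERERERERERIiIiIiIiIiIiIiIiIiIiIiIiIhEREREREREREREREREiIiIiIiIiIiIiIiIiIiIiIiIiERERERERERERERERESIiIiIiIiIiIiIiIiIiIiIiIiIhERERERERERERERERIiIiIiIiIiIiIiIiIiIiIiIiIiEREREREREREREREREiIiIiIiIiIiIiIiIiIiIiIiIiIRERERERERERERERESIiIiIiIiIiIiIiIiIiIiIiIiIhERERERERERERERERIiIiIiIiIiIiIiIiIiIiIiIiIiEREREREREREREREREiIiIiIiIiIiIiIiIiIiIiIiIiIhEREREREREREREREiIiIiIiIiIiIiIiIiIiIiIiIiIiIREREREREREREREiIiIiIiIiIiIiIiIiIiIiIiIiIiIiEREREREREREREiIiIiIiIiIiIiIiIiIiIiIiIiIiIiIiERERERERERESIiIiIiIiIiIiIiIiIiIiIiIiIiIiIiIiIhERERERESIiIiIiIiIiIiIiIiIiIiIiIiIiIiIiIiIiIiIiIiIiIiIiIiIiIiIiIiIiIiIiIiIiIiIiIiIiIiIiIiIiIiIiIiIiIiIiIiIiIiIiIiIiIiIiIiIiIiIiIiIiIiIiIiIiIiIiIiIiIiIiIiIiIiIiIiIiIiIiIiIiIiIiIiIiIiIiIiIiIiIiIiIiIiIiIiIiIiIiIiIiIiIiIiIiIiIiIiIiIiIiIiIiIiIiIiIiIiIiIiIiIiIiIiIiIiIiIiIiIiIiIiIiIiIiIiIiIiIiIiIiIiIiIiIiIiIiIiIiIiIiIiIiIiIiIiIiIiIiIiIiIiIiIiIiIiIiIiIiIiIiIiIiIiIiIiIiIiIiIiIiIiIiIiIiIiIiIiIiIiIiIiIi"/>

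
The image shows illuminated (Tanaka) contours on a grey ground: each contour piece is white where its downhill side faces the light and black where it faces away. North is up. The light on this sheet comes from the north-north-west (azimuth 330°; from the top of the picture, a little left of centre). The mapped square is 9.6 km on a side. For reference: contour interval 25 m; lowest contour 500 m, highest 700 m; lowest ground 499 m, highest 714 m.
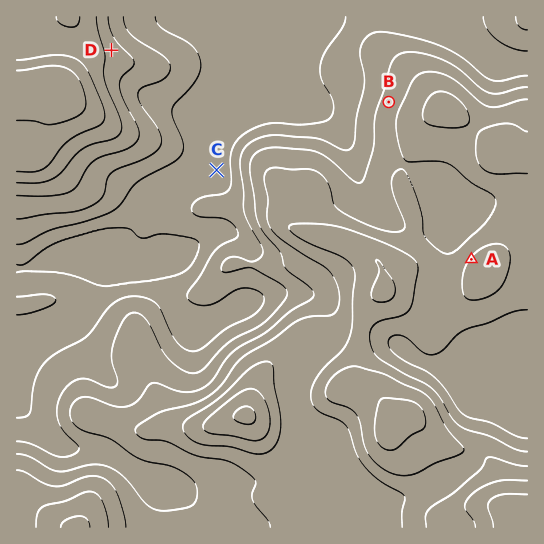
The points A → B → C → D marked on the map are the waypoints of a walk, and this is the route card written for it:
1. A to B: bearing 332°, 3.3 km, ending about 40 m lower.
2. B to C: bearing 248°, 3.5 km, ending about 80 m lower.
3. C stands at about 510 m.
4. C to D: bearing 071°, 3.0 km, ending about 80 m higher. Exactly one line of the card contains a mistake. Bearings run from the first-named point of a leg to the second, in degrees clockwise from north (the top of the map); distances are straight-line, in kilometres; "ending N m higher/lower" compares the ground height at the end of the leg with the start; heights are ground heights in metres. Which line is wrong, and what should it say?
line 4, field bearing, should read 319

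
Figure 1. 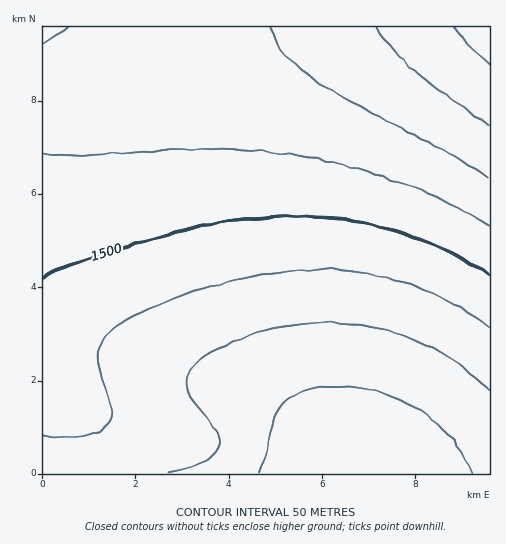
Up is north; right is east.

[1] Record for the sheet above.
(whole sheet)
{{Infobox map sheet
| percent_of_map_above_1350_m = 93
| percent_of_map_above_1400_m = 81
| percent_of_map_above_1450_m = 63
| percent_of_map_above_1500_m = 47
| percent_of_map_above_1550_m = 31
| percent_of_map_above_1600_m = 10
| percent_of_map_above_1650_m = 3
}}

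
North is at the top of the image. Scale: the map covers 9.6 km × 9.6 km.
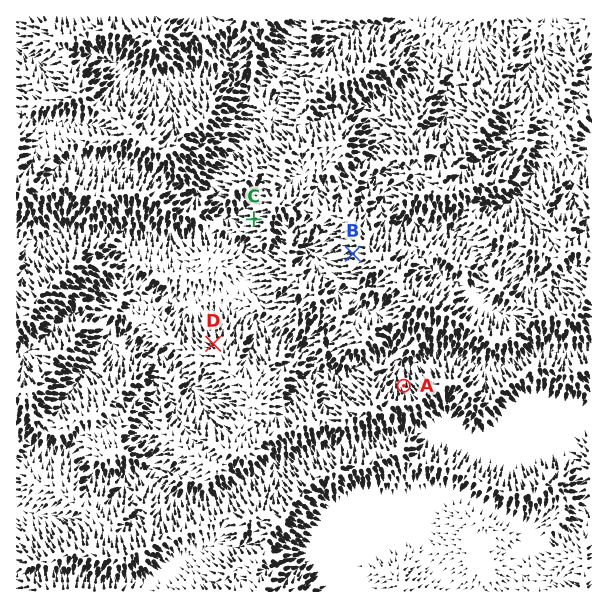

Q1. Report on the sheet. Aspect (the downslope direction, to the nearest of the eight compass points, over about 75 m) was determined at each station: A N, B W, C W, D NW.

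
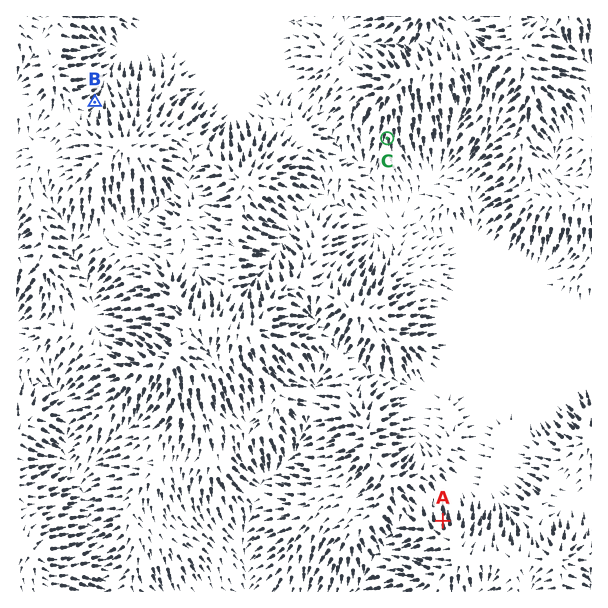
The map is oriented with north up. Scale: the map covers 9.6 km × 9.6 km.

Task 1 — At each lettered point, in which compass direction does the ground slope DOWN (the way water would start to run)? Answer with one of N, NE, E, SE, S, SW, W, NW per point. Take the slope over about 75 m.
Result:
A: N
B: NE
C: S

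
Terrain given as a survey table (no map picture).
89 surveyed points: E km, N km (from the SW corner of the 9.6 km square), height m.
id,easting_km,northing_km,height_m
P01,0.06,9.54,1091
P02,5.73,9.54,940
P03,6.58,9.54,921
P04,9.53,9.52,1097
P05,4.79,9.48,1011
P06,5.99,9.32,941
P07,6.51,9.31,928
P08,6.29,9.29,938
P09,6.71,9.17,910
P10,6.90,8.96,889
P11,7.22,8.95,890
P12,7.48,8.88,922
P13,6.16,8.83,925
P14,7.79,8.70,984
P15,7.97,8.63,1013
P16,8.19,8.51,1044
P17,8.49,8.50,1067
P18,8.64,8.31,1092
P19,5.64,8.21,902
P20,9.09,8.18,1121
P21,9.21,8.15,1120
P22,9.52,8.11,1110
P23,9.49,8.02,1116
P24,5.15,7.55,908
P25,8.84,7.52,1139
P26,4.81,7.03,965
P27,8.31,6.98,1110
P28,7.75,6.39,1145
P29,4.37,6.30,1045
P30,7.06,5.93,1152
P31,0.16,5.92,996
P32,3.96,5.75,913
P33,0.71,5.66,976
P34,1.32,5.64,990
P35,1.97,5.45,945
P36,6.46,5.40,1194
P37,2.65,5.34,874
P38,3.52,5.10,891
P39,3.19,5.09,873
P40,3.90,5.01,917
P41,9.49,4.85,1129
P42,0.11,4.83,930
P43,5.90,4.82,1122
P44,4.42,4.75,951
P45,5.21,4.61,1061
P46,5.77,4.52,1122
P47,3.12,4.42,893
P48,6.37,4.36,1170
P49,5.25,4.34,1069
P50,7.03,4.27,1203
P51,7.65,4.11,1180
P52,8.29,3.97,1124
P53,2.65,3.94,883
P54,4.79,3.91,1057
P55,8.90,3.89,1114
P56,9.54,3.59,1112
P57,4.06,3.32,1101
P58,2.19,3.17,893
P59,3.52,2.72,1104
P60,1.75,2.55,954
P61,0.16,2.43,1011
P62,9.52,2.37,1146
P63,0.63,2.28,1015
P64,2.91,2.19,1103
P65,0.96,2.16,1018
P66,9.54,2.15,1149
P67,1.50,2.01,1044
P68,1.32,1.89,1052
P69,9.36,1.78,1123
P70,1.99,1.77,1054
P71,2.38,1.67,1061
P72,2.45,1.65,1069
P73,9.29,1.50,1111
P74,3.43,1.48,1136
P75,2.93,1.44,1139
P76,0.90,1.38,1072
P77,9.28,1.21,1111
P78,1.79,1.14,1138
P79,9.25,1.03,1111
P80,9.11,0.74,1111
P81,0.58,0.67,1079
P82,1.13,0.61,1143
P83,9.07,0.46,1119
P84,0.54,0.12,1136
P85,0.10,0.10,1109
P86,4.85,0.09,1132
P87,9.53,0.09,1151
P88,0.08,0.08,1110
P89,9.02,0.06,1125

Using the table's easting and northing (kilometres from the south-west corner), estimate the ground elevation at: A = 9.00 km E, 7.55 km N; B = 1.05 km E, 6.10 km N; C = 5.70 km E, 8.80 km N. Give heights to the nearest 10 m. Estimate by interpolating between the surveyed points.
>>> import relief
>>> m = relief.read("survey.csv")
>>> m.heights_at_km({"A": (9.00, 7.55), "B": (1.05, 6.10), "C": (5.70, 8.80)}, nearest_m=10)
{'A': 1140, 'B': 1010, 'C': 940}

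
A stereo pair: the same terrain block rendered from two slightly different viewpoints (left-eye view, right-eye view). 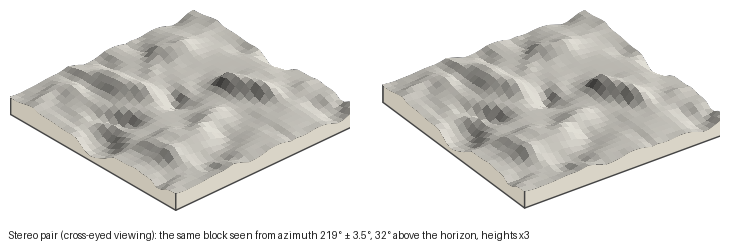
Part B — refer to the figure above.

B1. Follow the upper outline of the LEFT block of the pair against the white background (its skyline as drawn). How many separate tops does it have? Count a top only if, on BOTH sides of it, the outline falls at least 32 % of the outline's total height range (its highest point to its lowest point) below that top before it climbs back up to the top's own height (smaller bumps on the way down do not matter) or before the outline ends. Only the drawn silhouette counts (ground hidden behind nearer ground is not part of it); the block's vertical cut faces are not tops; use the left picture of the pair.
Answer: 1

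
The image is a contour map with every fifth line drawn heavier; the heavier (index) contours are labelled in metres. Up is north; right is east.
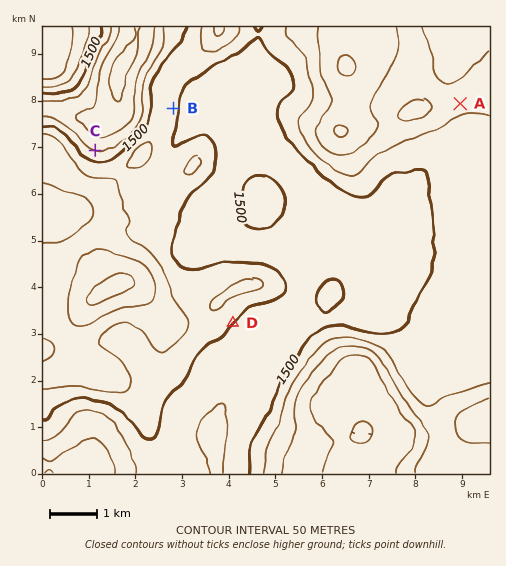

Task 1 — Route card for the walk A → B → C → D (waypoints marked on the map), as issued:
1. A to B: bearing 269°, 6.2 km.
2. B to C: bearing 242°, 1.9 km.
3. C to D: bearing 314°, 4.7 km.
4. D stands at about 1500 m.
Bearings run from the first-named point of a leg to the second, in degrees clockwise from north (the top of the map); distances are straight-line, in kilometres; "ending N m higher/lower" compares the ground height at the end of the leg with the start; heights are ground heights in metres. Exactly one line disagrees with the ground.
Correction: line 3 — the bearing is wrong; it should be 141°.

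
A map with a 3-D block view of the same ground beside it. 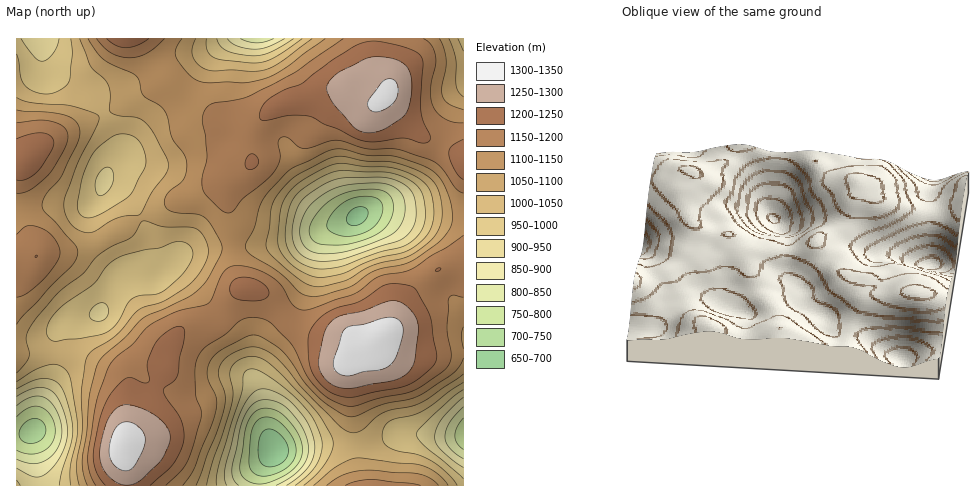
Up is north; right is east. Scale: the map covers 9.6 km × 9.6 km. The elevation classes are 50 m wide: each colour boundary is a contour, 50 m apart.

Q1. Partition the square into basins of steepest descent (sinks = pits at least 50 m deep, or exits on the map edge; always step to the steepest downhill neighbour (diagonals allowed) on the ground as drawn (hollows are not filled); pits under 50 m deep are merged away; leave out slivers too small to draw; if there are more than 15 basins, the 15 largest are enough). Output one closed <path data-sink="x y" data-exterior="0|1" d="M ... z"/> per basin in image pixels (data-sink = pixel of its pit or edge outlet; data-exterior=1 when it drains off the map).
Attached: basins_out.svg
<path data-sink="357 216" data-exterior="0" d="M343 89l-15 1-24 10-18 2-17 10-14 14-3 9 0 28-24 18-2 15 7 27 1 45 7 18 24 9 27 29 14 8 38 10 26 2 22-17 14-28 20-21 15-10 23-7 0-105-40-19-39-39-6 4-5 1-10-2z"/><path data-sink="273 450" data-exterior="0" d="M246 288l-4 1-7 6-9 15-11 12-7 3-23 3-10 9-4 7-4 26-12 20-12 28-19 23-1 15 4 12 0 18 233-1-6-31 0-26-7-66 9-11 12-7-24-2-38-10-14-8-27-29z"/><path data-sink="99 313" data-exterior="0" d="M230 178l-30 16-26 7-31 15-52 30-21 6-29 1-7 5-18 3 0 93 55 1 20 6 31 14 5 9-2 56 18-22 12-28 12-20 4-26 4-7 10-9 23-3 7-3 11-12 9-15 10-7-6-6-5-14-1-45-7-27 1-13z"/><path data-sink="103 182" data-exterior="0" d="M167 80l-35 18-13 9-65 30-30 23-6 17 0 31 20 47 14-3 18 0 21-6 49-28 34-17 20-4 15-7 43-27 1-33-31-8-41-29z"/><path data-sink="463 434" data-exterior="1" d="M379 338l-23 13-9 11 7 66 0 26 6 31 103 1 1-132-54 0-19-6z"/><path data-sink="258 39" data-exterior="1" d="M372 38l-232 0 0 2 18 30 23 23 41 29 31 8 6-9 14-13 13-6 18-2 24-10 15-1 25 13 7 1 7-2 5-5 1-7-13-20z"/><path data-sink="33 431" data-exterior="0" d="M62 354l-46 1 0 130 110 1 1-18-4-12 4-27-1-49-8-7-21-9z"/><path data-sink="40 39" data-exterior="1" d="M139 38l-122 0-1 122 9-1 29-22 65-30 13-9 34-18-16-22z"/><path data-sink="463 39" data-exterior="1" d="M463 38l-90 1 2 30 13 20-2 9 38 39 39 19z"/>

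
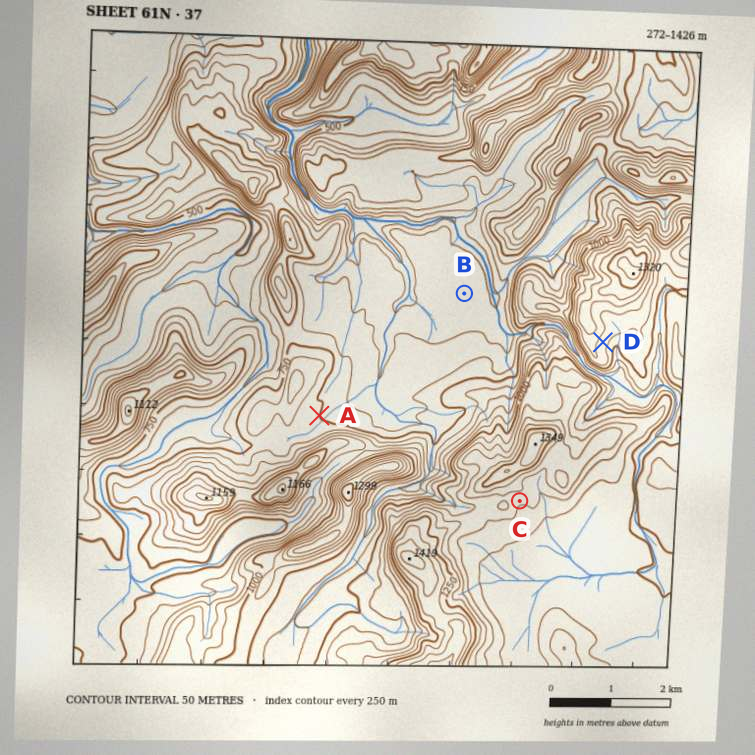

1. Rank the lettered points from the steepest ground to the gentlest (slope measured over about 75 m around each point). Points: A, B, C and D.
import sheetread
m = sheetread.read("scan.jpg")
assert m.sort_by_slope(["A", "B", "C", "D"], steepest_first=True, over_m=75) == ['D', 'C', 'A', 'B']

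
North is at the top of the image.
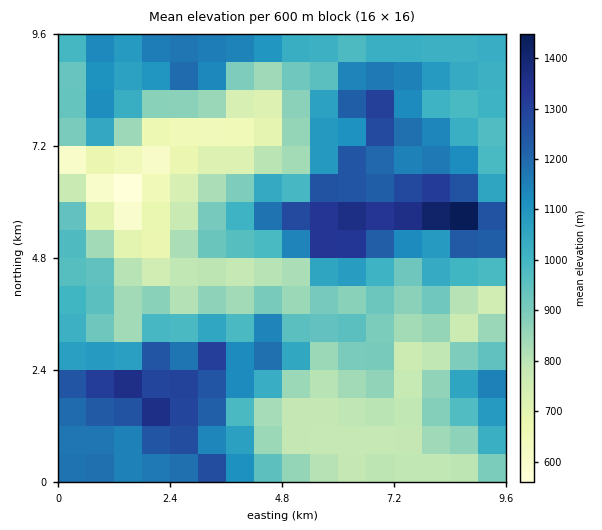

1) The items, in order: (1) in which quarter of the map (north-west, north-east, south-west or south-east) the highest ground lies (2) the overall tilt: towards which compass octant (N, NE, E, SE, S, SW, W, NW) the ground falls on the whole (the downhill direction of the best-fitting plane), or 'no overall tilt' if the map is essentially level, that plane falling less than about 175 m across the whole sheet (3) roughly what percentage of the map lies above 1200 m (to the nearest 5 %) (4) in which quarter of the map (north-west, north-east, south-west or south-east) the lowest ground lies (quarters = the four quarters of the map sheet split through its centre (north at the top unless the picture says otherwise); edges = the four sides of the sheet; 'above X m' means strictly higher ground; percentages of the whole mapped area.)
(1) The highest point lies in the north-east quarter of the map.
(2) No overall tilt - high and low ground are spread across the sheet.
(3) Roughly 15 % of the ground is higher than 1200 m.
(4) The lowest ground is in the north-west quarter.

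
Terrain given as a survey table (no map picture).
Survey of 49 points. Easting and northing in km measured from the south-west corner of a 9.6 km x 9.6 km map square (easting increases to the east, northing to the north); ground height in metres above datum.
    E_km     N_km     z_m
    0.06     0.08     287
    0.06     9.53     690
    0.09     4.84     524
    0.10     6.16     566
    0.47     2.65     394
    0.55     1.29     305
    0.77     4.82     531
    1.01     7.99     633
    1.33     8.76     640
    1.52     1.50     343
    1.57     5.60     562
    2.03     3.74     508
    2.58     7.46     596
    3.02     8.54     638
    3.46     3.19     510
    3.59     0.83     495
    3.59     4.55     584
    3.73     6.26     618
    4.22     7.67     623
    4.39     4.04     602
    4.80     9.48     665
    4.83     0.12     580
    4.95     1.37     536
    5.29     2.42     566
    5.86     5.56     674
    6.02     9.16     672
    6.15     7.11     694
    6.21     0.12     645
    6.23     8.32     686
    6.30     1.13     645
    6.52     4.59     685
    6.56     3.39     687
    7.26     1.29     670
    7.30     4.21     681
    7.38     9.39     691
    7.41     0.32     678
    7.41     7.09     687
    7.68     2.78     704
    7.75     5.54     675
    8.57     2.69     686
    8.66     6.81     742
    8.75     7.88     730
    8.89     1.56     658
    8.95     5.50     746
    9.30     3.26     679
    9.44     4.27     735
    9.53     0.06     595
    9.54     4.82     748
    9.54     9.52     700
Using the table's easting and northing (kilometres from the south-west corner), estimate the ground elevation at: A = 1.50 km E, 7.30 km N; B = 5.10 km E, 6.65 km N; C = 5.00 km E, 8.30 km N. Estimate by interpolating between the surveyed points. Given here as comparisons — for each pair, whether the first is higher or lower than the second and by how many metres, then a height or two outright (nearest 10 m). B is higher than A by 80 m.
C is higher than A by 70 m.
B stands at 680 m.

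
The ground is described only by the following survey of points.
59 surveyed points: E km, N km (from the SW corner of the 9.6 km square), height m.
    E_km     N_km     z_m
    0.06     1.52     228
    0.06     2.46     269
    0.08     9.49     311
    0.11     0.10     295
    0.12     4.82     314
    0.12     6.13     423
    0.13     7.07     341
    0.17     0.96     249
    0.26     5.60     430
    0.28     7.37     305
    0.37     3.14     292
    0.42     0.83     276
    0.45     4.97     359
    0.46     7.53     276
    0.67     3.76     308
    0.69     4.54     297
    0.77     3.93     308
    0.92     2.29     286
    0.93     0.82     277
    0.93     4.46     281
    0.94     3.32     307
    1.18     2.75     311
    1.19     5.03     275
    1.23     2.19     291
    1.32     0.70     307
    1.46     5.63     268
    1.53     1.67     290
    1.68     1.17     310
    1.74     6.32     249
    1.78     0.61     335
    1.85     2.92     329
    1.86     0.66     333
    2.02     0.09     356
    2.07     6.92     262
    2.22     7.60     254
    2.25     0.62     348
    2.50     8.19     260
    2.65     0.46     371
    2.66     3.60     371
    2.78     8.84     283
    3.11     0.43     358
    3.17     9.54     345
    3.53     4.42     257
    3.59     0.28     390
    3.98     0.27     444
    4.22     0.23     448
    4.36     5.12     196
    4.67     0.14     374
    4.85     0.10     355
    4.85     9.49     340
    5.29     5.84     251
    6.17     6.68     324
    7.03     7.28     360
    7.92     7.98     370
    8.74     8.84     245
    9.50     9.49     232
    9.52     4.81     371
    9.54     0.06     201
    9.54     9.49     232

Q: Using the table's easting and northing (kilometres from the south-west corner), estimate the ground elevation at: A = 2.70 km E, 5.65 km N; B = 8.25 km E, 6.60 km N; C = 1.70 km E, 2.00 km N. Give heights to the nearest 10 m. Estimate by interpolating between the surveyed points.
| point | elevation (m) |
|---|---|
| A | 220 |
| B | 380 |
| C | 300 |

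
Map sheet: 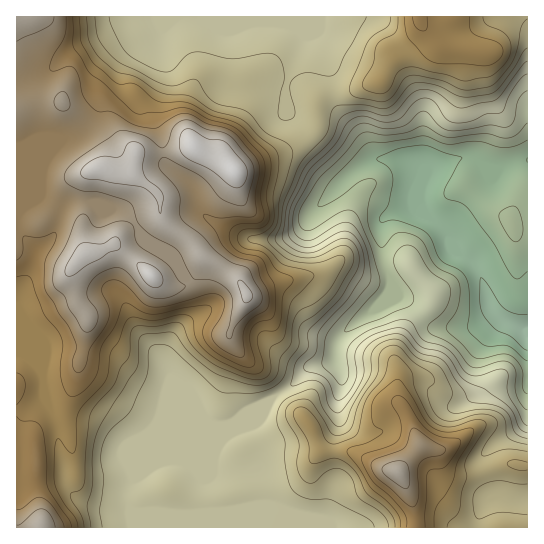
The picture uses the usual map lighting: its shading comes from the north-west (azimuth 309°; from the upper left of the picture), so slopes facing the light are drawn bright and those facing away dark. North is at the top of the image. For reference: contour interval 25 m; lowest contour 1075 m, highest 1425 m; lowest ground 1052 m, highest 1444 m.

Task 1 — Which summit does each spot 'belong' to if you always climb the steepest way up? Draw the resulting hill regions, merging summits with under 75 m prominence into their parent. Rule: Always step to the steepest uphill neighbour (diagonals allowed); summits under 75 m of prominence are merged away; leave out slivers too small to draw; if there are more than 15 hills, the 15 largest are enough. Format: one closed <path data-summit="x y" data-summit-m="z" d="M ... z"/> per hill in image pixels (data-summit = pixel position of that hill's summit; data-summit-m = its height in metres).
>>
<path data-summit="234 171" data-summit-m="1444" d="M319 16l-303 1 0 334 13 6 14 14 2 27 12 29 7 52 7 14 10 7 26 7 20 0 0-13 5-13 21-16 96-41 26-28 15-9 17-19 26-7 6-23 18-17 22-15 8-9 4-12 8 12 11 6 17 20 11 5 35-1 22-14 7 7 23 11 3-1 0-169-9 0-18 8-11 0-19-12-9 0-33 12-4 8-1-6-4-4-10-4-9-3-26-1-12-21-19-20-8-13-12-60-7-12 3-6z"/><path data-summit="398 473" data-summit-m="1415" d="M393 285l-6 12-10 11-20 13-18 17-6 23-26 7-17 19-15 9-26 28-83 35-31 18-8 17 5 33 395 1 1-197-26-11-7-7-22 14-39 0-7-4-17-20-12-7z"/><path data-summit="419 17" data-summit-m="1356" d="M527 16l-206 0-1 11-3 6 7 12 12 60 8 13 19 20 12 21 26 1 9 3 10 4 4 4 1 6 4-8 33-12 9 0 19 12 11 0 18-8 7 0 2-2z"/><path data-summit="41 527" data-summit-m="1419" d="M18 352l-2 1 0 174 115 1 0-14-4-7-20 0-18-4-15-7-6-7-4-10-8-57-12-29-1-22-9-10z"/>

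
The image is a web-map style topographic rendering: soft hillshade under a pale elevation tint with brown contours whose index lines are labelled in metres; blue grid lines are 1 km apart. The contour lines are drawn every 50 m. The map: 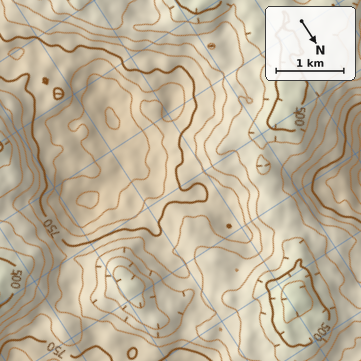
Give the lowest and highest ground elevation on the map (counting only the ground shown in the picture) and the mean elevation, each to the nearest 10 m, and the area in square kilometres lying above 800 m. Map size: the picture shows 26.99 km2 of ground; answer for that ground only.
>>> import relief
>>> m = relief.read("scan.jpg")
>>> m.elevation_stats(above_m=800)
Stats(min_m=410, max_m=910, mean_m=670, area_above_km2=3.9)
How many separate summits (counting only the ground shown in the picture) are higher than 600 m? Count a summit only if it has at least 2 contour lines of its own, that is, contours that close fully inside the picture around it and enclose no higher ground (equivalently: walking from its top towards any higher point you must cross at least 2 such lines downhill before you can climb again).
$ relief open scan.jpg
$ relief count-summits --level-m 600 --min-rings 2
1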